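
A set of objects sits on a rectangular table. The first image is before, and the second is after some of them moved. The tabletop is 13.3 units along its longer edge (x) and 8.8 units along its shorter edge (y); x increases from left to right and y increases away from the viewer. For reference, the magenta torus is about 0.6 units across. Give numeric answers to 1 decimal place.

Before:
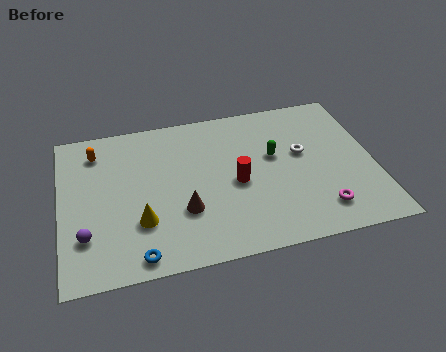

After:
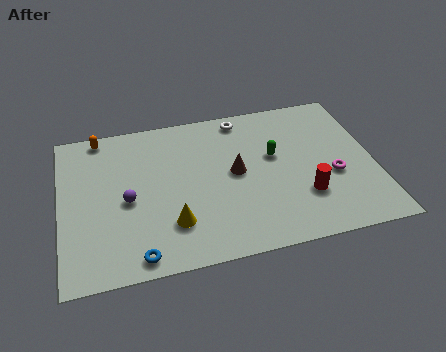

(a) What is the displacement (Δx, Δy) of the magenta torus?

(0.7, 1.8)

The magenta torus was at about (10.8, 1.7) and moved to about (11.5, 3.5).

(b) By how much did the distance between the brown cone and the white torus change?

-2.4

They were about 5.6 units apart before and 3.2 after — 2.4 units closer together.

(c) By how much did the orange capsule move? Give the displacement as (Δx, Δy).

(0.2, 0.9)

From the two frames, the orange capsule sits at roughly (1.6, 7.1) before and (1.8, 8.0) after.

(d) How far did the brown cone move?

2.9

From (5.1, 2.9) to (7.4, 4.6), the brown cone covered √(2.3² + 1.7²) ≈ 2.9 units.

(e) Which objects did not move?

the green capsule and the blue torus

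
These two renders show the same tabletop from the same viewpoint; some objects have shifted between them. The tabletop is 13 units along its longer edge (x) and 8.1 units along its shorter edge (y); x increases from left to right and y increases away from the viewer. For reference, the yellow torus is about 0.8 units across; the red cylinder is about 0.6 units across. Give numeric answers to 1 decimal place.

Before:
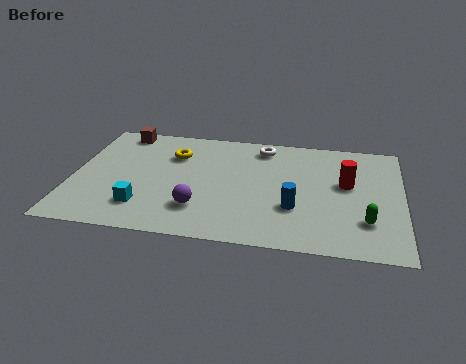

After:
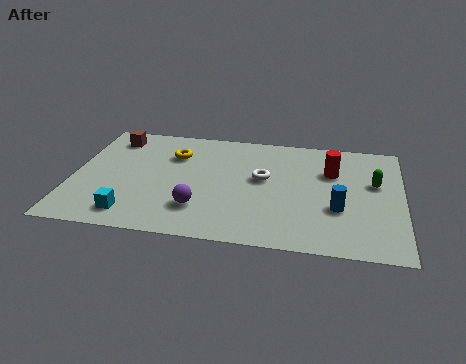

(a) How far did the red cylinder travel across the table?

1.0

From (10.8, 4.7) to (10.2, 5.5), the red cylinder covered √(0.6² + 0.8²) ≈ 1.0 units.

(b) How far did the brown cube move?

0.6

From (1.7, 7.2) to (1.4, 6.7), the brown cube covered √(0.3² + 0.5²) ≈ 0.6 units.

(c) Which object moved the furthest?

the green capsule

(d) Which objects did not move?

the purple sphere and the yellow torus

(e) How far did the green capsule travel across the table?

2.7

From (11.6, 2.2) to (11.9, 4.9), the green capsule covered √(0.3² + 2.7²) ≈ 2.7 units.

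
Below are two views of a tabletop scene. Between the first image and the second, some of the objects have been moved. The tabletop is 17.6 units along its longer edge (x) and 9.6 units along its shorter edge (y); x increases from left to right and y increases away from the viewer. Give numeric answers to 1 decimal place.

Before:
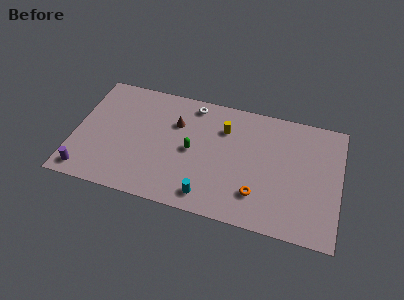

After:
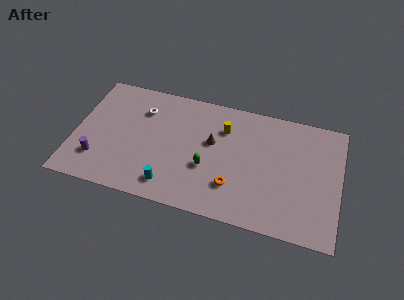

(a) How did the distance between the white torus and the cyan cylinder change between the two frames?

-1.2

They were about 7.2 units apart before and 6.0 after — 1.2 units closer together.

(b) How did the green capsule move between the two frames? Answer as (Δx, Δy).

(1.1, -1.1)

The green capsule was at about (7.8, 4.7) and moved to about (8.9, 3.6).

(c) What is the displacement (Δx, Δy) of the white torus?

(-3.3, -1.3)

From the two frames, the white torus sits at roughly (7.6, 8.4) before and (4.3, 7.1) after.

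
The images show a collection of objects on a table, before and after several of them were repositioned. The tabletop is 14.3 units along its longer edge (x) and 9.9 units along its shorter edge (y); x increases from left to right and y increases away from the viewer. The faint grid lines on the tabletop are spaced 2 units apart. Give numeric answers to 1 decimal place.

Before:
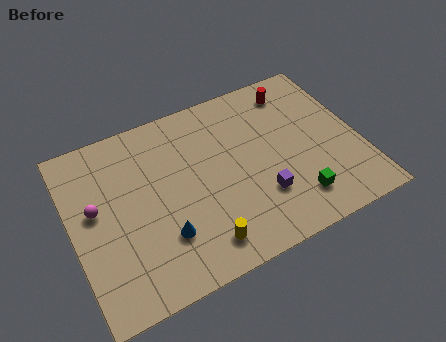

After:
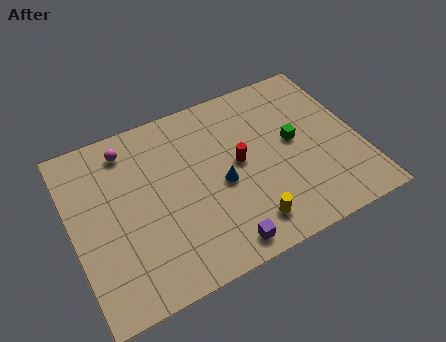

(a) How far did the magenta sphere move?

3.3

The magenta sphere moved from about (1.2, 5.6) to (3.1, 8.3), a distance of √(1.9² + 2.7²) ≈ 3.3.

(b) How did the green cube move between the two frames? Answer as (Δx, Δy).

(0.4, 3.3)

The green cube started near (10.7, 2.0) and ended near (11.1, 5.3).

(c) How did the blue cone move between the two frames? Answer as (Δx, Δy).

(3.1, 1.6)

From the two frames, the blue cone sits at roughly (4.2, 2.8) before and (7.3, 4.4) after.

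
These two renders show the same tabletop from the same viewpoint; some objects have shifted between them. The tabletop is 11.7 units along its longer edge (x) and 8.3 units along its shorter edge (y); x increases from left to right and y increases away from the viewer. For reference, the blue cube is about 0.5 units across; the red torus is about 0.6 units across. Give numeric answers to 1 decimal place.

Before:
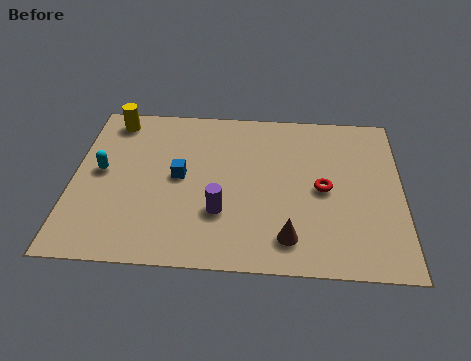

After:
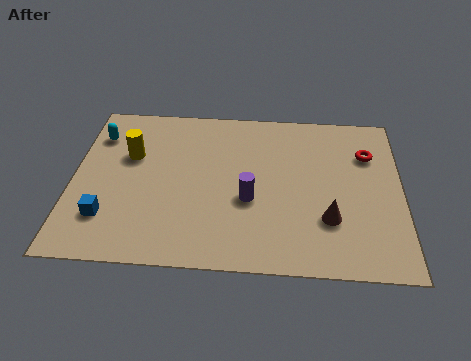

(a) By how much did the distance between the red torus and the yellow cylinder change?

+0.3

Before: roughly 8.2 units apart; after: 8.5. That's 0.3 units further apart.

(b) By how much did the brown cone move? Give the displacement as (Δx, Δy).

(1.4, 1.0)

From the two frames, the brown cone sits at roughly (7.7, 1.5) before and (9.1, 2.5) after.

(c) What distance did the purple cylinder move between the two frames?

1.2

The purple cylinder moved from about (5.3, 2.6) to (6.3, 3.3), a distance of √(1.0² + 0.7²) ≈ 1.2.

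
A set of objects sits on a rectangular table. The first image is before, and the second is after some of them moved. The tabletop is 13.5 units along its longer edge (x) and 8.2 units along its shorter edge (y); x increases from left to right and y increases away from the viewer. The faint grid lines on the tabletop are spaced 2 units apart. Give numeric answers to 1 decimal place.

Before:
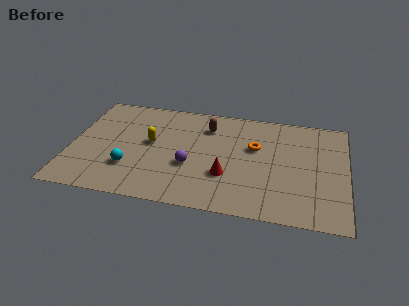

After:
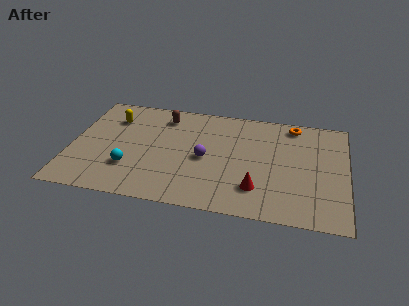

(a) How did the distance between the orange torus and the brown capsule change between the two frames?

+3.7

Before: roughly 2.7 units apart; after: 6.4. That's 3.7 units further apart.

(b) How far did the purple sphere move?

1.0

From (5.9, 3.1) to (6.6, 3.8), the purple sphere covered √(0.7² + 0.7²) ≈ 1.0 units.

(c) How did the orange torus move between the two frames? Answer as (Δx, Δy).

(1.8, 2.1)

The orange torus started near (9.0, 5.1) and ended near (10.8, 7.2).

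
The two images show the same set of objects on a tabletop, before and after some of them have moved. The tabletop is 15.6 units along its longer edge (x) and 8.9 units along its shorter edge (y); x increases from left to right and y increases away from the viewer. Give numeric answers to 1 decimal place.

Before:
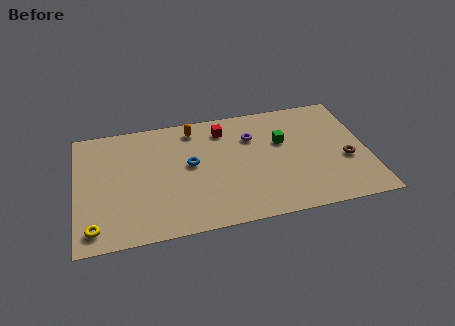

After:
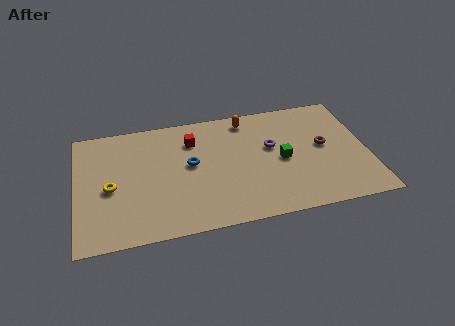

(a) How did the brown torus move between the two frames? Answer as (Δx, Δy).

(-1.1, 1.3)

The brown torus was at about (14.4, 3.5) and moved to about (13.3, 4.8).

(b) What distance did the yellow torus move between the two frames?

2.8

The yellow torus moved from about (0.9, 1.3) to (1.8, 4.0), a distance of √(0.9² + 2.7²) ≈ 2.8.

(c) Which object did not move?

the blue torus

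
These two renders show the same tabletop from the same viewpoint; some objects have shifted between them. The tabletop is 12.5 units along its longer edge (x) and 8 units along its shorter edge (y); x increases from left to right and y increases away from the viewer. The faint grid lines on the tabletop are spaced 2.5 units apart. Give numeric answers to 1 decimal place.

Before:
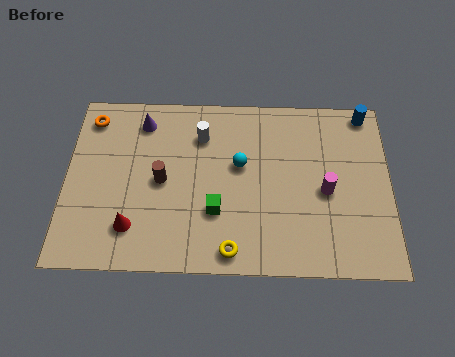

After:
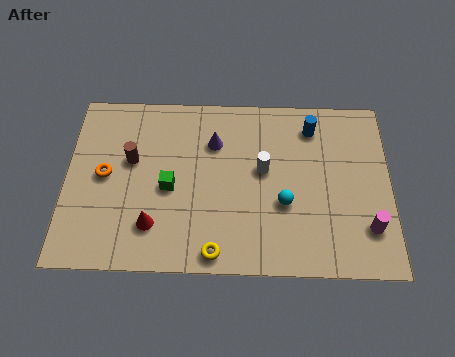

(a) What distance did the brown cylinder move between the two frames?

1.5

The brown cylinder moved from about (3.7, 3.9) to (2.5, 4.8), a distance of √(1.2² + 0.9²) ≈ 1.5.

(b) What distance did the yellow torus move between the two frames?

0.6

The yellow torus moved from about (6.4, 0.9) to (5.8, 0.8), a distance of √(0.6² + 0.1²) ≈ 0.6.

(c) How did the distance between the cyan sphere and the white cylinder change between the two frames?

-0.3

They were about 2.0 units apart before and 1.7 after — 0.3 units closer together.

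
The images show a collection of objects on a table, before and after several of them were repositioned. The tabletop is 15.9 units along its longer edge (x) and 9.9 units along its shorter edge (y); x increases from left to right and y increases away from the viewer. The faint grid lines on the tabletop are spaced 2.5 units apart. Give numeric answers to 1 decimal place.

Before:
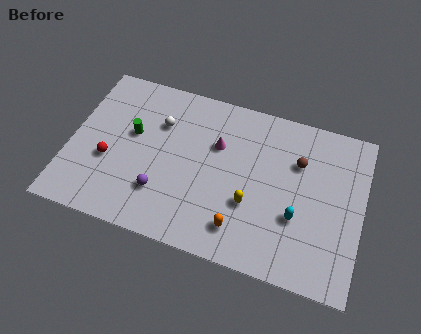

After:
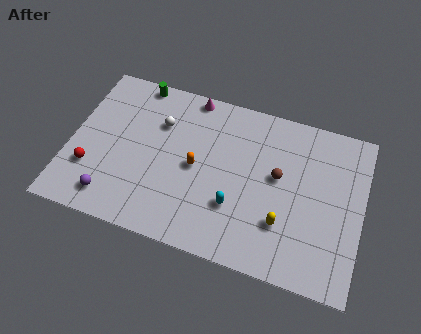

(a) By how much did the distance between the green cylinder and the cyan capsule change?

-1.0

They were about 9.5 units apart before and 8.5 after — 1.0 units closer together.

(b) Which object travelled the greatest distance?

the orange capsule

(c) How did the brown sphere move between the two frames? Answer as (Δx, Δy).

(-1.0, -1.2)

The brown sphere started near (12.3, 6.8) and ended near (11.3, 5.6).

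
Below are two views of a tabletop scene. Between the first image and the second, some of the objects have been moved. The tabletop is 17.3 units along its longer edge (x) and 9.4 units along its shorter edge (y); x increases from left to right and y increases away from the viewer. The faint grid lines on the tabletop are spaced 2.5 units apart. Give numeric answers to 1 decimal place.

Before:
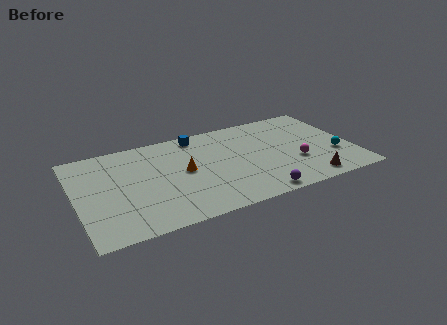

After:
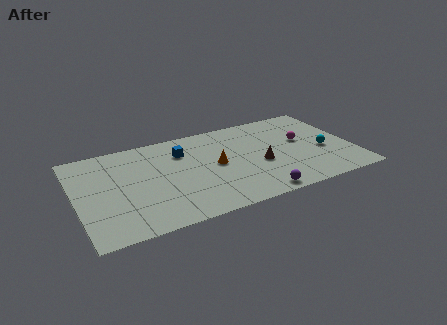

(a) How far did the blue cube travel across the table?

1.8

The blue cube was near (7.9, 8.3) before and (6.8, 6.9) after, so it travelled √(1.1² + 1.4²) ≈ 1.8 units.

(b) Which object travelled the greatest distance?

the brown cone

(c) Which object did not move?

the purple sphere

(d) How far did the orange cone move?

2.0

The orange cone was near (6.7, 4.9) before and (8.7, 4.8) after, so it travelled √(2.0² + 0.1²) ≈ 2.0 units.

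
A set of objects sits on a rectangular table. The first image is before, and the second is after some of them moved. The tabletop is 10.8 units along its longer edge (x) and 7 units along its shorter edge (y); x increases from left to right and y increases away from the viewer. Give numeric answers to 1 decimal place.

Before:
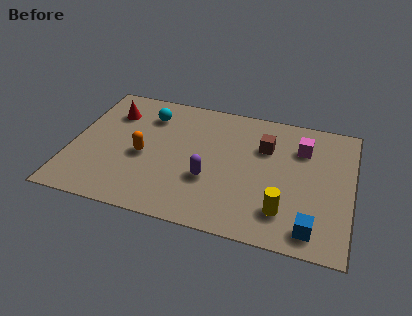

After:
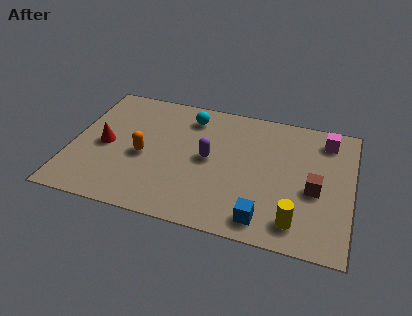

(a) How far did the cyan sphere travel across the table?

1.6

The cyan sphere moved from about (2.8, 5.4) to (4.4, 5.7), a distance of √(1.6² + 0.3²) ≈ 1.6.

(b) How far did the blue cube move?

1.8

The blue cube was near (9.4, 1.0) before and (7.6, 1.0) after, so it travelled √(1.8² + 0.0²) ≈ 1.8 units.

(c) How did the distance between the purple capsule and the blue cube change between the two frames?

-0.8

Before: roughly 4.3 units apart; after: 3.5. That's 0.8 units closer together.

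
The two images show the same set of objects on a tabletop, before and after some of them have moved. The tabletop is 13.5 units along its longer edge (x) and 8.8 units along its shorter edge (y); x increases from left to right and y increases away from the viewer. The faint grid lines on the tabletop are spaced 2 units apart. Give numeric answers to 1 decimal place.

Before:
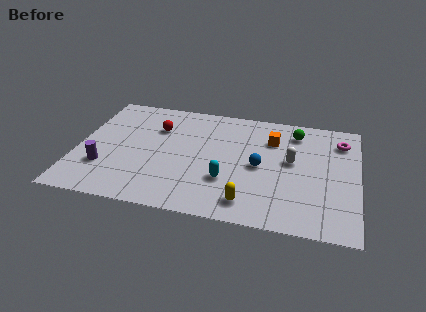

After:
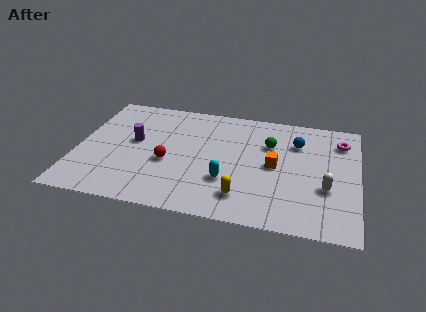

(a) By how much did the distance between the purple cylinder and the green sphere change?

-3.5

They were about 10.1 units apart before and 6.6 after — 3.5 units closer together.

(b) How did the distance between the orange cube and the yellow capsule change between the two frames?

-2.1

The distance was about 5.1 in the first image and 3.0 in the second, so they moved 2.1 units closer together.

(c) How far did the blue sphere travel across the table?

2.8

From (8.8, 4.2) to (10.5, 6.4), the blue sphere covered √(1.7² + 2.2²) ≈ 2.8 units.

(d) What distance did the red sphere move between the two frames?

2.7

The red sphere was near (3.7, 6.2) before and (4.4, 3.6) after, so it travelled √(0.7² + 2.6²) ≈ 2.7 units.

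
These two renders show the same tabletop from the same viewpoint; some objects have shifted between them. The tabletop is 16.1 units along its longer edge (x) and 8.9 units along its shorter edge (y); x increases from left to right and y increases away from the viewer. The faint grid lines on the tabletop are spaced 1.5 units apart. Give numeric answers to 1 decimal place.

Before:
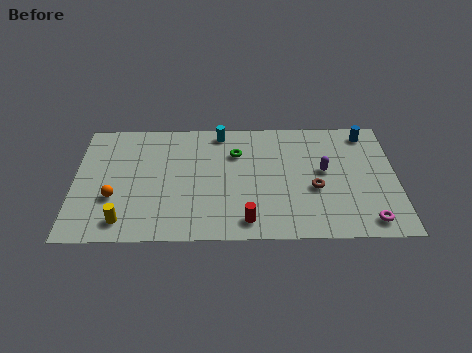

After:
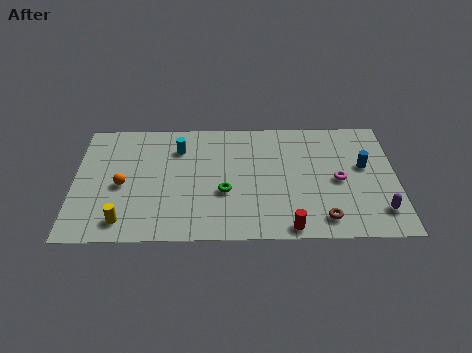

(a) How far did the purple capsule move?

4.0

The purple capsule was near (12.5, 4.9) before and (15.2, 1.9) after, so it travelled √(2.7² + 3.0²) ≈ 4.0 units.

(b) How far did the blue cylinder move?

2.5

From (14.7, 7.7) to (14.5, 5.2), the blue cylinder covered √(0.2² + 2.5²) ≈ 2.5 units.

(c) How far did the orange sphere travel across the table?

1.0

From (2.0, 3.1) to (2.4, 4.0), the orange sphere covered √(0.4² + 0.9²) ≈ 1.0 units.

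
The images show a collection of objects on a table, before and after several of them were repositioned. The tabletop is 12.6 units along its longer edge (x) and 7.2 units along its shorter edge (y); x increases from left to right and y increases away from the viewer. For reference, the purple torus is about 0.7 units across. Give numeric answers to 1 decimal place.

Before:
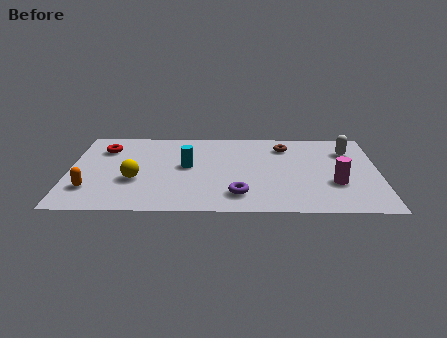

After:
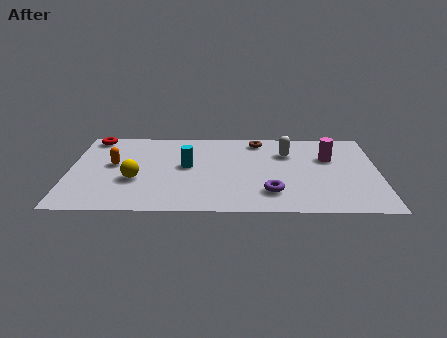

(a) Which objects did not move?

the cyan cylinder and the yellow sphere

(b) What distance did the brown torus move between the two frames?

1.2

From (8.8, 5.7) to (7.7, 6.2), the brown torus covered √(1.1² + 0.5²) ≈ 1.2 units.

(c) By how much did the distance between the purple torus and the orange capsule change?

+0.8

They were about 6.0 units apart before and 6.8 after — 0.8 units further apart.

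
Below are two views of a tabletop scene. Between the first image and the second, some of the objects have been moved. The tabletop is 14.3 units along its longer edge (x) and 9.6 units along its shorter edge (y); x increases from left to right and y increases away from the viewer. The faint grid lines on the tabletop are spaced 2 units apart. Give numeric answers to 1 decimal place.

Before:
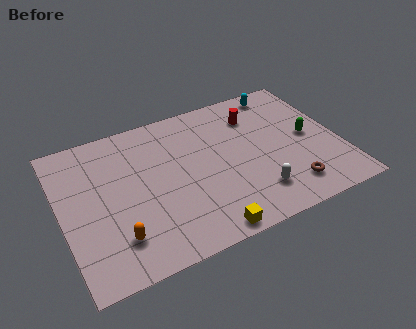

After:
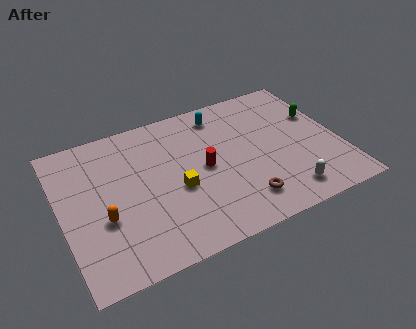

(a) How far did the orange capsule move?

1.5

From (2.5, 2.2) to (2.0, 3.6), the orange capsule covered √(0.5² + 1.4²) ≈ 1.5 units.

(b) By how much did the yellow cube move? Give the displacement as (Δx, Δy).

(-1.0, 3.2)

The yellow cube started near (6.8, 0.8) and ended near (5.8, 4.0).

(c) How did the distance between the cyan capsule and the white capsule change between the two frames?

+0.3

The distance was about 6.8 in the first image and 7.1 in the second, so they moved 0.3 units further apart.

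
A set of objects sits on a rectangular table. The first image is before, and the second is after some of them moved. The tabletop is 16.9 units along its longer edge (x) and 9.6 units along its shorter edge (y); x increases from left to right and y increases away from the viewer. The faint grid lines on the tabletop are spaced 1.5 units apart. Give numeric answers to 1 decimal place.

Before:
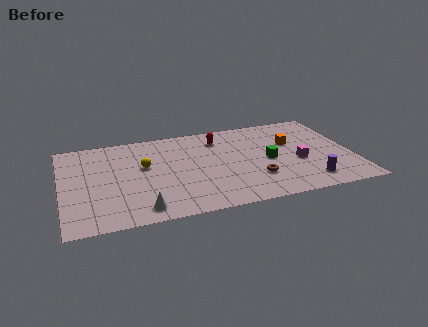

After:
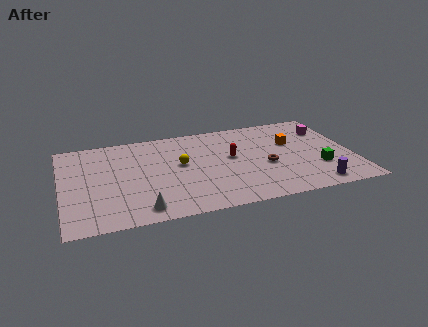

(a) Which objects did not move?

the white cone and the orange cube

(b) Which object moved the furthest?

the magenta cube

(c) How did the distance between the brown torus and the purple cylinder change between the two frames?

+0.6

The distance was about 3.2 in the first image and 3.8 in the second, so they moved 0.6 units further apart.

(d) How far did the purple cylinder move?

0.6

The purple cylinder moved from about (14.1, 1.7) to (14.4, 1.2), a distance of √(0.3² + 0.5²) ≈ 0.6.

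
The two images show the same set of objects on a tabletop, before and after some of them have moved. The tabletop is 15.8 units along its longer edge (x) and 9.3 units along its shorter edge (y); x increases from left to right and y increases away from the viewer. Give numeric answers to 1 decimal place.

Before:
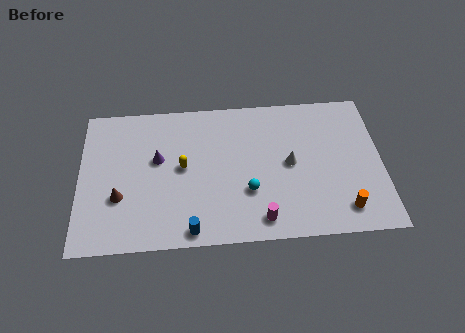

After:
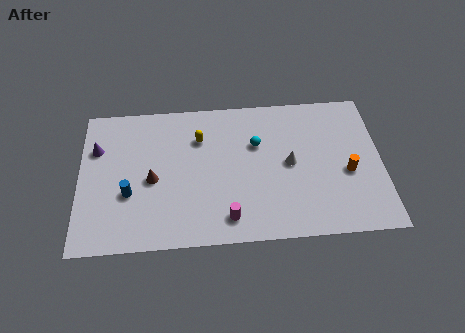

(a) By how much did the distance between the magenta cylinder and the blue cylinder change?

+1.8

Before: roughly 3.6 units apart; after: 5.4. That's 1.8 units further apart.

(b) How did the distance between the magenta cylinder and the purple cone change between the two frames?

+1.6

They were about 6.8 units apart before and 8.4 after — 1.6 units further apart.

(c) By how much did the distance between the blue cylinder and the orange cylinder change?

+3.5

The distance was about 7.9 in the first image and 11.4 in the second, so they moved 3.5 units further apart.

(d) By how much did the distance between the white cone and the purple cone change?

+3.3

Before: roughly 6.9 units apart; after: 10.2. That's 3.3 units further apart.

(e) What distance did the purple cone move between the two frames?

3.3

The purple cone moved from about (4.1, 5.5) to (0.9, 6.4), a distance of √(3.2² + 0.9²) ≈ 3.3.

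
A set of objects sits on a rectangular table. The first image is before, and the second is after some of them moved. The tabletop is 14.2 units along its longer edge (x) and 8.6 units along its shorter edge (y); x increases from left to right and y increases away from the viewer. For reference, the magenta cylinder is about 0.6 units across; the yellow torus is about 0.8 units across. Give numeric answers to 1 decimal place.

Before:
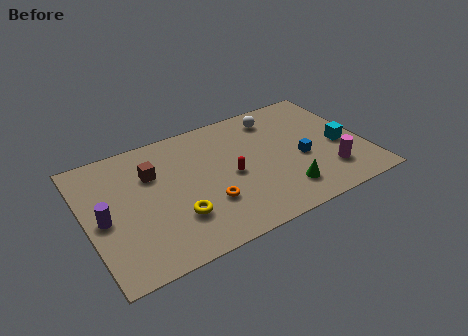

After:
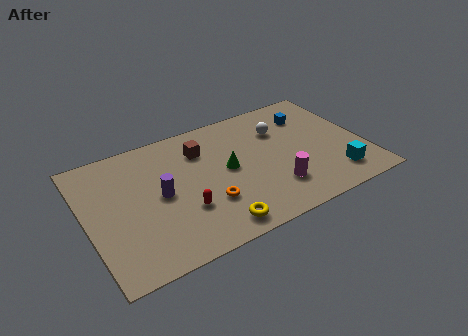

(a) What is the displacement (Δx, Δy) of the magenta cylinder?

(-2.8, 0.1)

The magenta cylinder was at about (12.1, 2.1) and moved to about (9.3, 2.2).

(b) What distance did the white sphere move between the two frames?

1.0

The white sphere was near (10.1, 7.1) before and (10.2, 6.1) after, so it travelled √(0.1² + 1.0²) ≈ 1.0 units.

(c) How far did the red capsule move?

2.9

The red capsule was near (7.3, 4.0) before and (4.7, 2.8) after, so it travelled √(2.6² + 1.2²) ≈ 2.9 units.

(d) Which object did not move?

the orange torus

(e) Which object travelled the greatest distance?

the green cone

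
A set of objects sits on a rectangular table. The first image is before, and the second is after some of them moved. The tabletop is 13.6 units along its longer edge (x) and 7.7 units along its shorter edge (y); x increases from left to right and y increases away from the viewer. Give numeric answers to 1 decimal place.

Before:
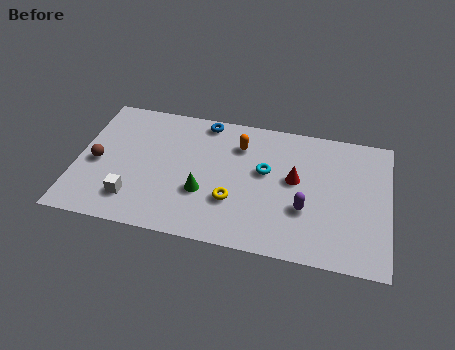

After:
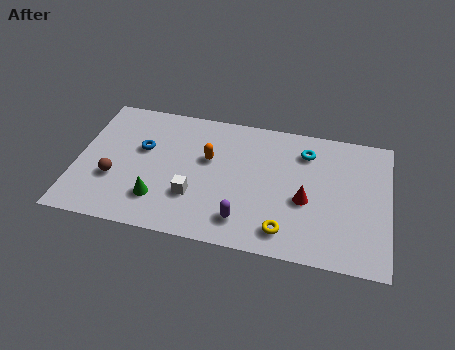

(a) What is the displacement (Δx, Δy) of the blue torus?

(-2.6, -2.2)

From the two frames, the blue torus sits at roughly (5.4, 6.9) before and (2.8, 4.7) after.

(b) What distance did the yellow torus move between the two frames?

2.6

From (6.9, 2.5) to (9.2, 1.3), the yellow torus covered √(2.3² + 1.2²) ≈ 2.6 units.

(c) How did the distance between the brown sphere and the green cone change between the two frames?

-2.6

The distance was about 4.8 in the first image and 2.2 in the second, so they moved 2.6 units closer together.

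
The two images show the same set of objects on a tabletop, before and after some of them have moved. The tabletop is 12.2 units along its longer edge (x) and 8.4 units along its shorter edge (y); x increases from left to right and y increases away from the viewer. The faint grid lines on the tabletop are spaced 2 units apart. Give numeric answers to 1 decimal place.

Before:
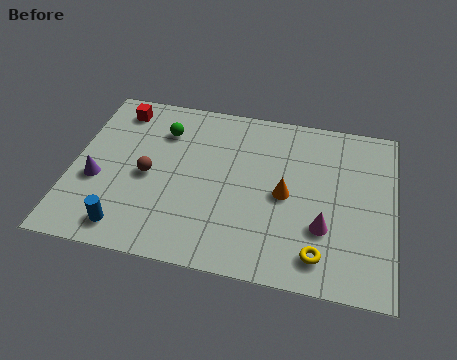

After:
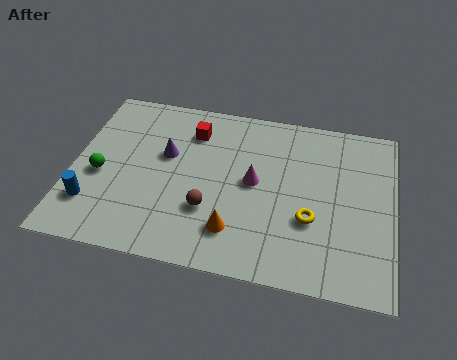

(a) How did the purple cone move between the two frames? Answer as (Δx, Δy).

(2.5, 1.8)

From the two frames, the purple cone sits at roughly (1.0, 3.3) before and (3.5, 5.1) after.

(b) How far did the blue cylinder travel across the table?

1.7

From (2.3, 1.2) to (0.9, 2.1), the blue cylinder covered √(1.4² + 0.9²) ≈ 1.7 units.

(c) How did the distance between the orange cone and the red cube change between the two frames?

-2.3

They were about 7.3 units apart before and 5.0 after — 2.3 units closer together.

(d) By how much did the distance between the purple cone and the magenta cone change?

-5.1

Before: roughly 8.6 units apart; after: 3.5. That's 5.1 units closer together.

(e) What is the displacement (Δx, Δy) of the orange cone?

(-1.8, -2.1)

The orange cone was at about (8.1, 4.0) and moved to about (6.3, 1.9).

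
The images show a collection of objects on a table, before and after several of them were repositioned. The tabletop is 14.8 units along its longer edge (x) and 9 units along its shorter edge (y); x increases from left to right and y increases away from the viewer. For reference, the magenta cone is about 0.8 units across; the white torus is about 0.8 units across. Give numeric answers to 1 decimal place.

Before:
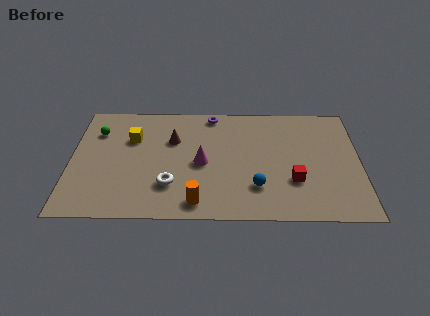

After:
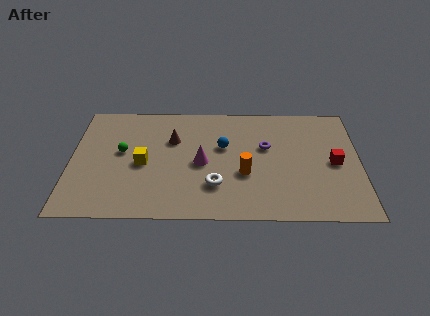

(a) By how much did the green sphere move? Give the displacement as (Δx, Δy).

(1.3, -1.6)

The green sphere started near (1.3, 6.6) and ended near (2.6, 5.0).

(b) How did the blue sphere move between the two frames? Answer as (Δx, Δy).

(-1.7, 3.1)

The blue sphere was at about (9.5, 2.4) and moved to about (7.8, 5.5).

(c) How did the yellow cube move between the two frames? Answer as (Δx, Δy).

(0.6, -2.0)

The yellow cube started near (3.1, 6.1) and ended near (3.7, 4.1).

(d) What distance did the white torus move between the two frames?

2.3

The white torus was near (5.1, 2.5) before and (7.4, 2.5) after, so it travelled √(2.3² + 0.0²) ≈ 2.3 units.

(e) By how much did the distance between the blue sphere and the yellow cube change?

-3.1

The distance was about 7.4 in the first image and 4.3 in the second, so they moved 3.1 units closer together.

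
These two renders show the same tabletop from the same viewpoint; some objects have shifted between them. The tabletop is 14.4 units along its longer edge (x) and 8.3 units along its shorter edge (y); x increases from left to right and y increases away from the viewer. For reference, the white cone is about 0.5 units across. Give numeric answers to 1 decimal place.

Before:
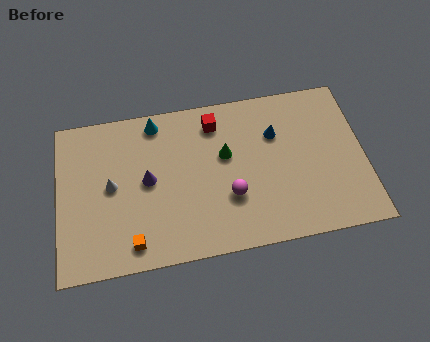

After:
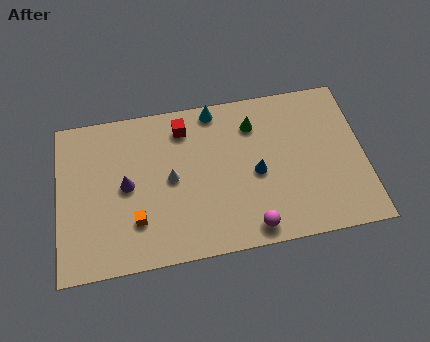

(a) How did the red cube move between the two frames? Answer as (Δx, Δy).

(-1.5, 0.0)

The red cube was at about (7.5, 6.8) and moved to about (6.0, 6.8).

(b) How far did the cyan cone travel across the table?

2.8

The cyan cone was near (4.7, 7.3) before and (7.5, 7.5) after, so it travelled √(2.8² + 0.2²) ≈ 2.8 units.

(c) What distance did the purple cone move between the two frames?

1.0

The purple cone was near (4.2, 4.3) before and (3.2, 4.2) after, so it travelled √(1.0² + 0.1²) ≈ 1.0 units.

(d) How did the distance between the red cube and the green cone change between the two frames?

+1.5

The distance was about 1.8 in the first image and 3.3 in the second, so they moved 1.5 units further apart.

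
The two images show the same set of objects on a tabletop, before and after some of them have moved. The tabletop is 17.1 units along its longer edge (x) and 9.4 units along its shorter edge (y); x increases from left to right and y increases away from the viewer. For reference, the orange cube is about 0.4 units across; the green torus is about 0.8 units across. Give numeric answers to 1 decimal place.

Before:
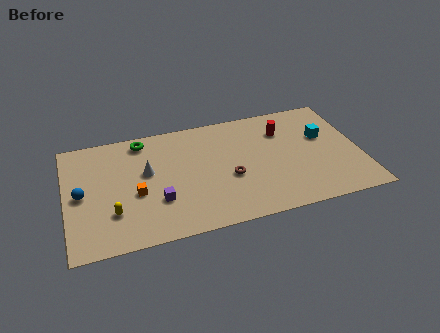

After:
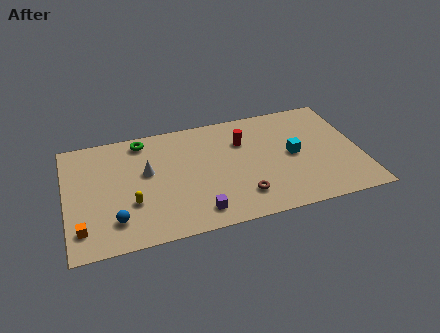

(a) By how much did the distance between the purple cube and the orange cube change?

+5.1

The distance was about 1.5 in the first image and 6.6 in the second, so they moved 5.1 units further apart.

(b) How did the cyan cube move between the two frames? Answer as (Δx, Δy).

(-1.9, -1.1)

From the two frames, the cyan cube sits at roughly (15.1, 5.8) before and (13.2, 4.7) after.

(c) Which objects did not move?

the green torus and the white cone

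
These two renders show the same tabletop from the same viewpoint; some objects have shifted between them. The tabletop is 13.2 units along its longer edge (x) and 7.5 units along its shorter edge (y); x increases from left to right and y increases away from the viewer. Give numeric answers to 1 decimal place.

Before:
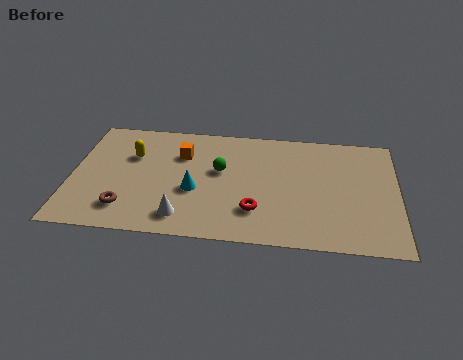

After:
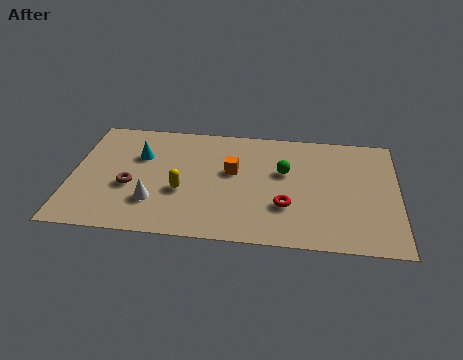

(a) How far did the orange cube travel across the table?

2.3

The orange cube moved from about (4.4, 5.3) to (6.5, 4.4), a distance of √(2.1² + 0.9²) ≈ 2.3.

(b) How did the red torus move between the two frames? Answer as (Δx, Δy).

(1.2, 0.4)

The red torus was at about (7.5, 2.0) and moved to about (8.7, 2.4).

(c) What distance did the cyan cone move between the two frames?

3.0

The cyan cone moved from about (5.0, 3.0) to (2.7, 5.0), a distance of √(2.3² + 2.0²) ≈ 3.0.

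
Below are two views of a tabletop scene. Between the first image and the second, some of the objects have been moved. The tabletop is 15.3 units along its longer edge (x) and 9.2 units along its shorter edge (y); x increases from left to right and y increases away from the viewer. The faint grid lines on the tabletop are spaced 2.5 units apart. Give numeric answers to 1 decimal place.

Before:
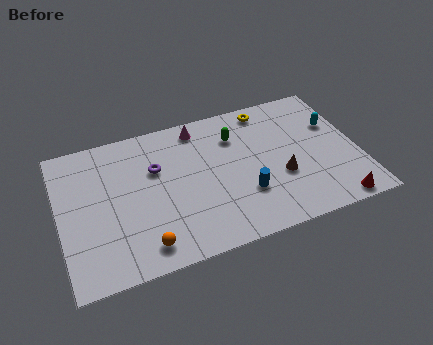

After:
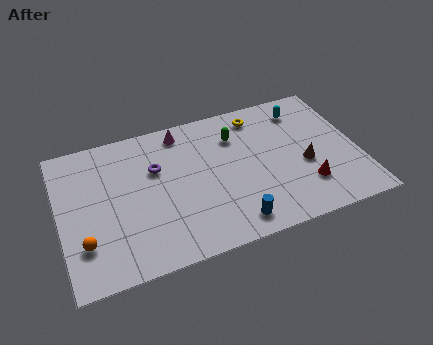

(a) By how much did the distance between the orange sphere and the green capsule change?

+1.7

The distance was about 7.5 in the first image and 9.2 in the second, so they moved 1.7 units further apart.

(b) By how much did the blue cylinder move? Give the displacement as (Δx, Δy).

(-0.8, -1.6)

The blue cylinder was at about (9.3, 2.9) and moved to about (8.5, 1.3).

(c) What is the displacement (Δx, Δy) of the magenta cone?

(-0.9, 0.0)

The magenta cone started near (7.4, 8.0) and ended near (6.5, 8.0).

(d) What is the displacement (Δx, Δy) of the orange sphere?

(-2.9, 1.1)

From the two frames, the orange sphere sits at roughly (4.0, 1.4) before and (1.1, 2.5) after.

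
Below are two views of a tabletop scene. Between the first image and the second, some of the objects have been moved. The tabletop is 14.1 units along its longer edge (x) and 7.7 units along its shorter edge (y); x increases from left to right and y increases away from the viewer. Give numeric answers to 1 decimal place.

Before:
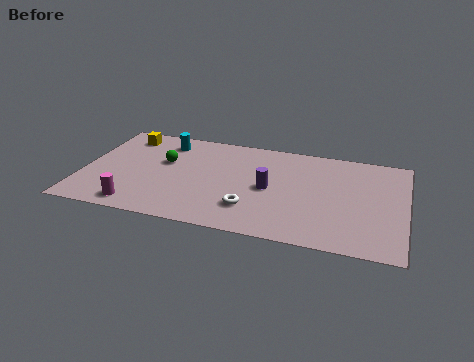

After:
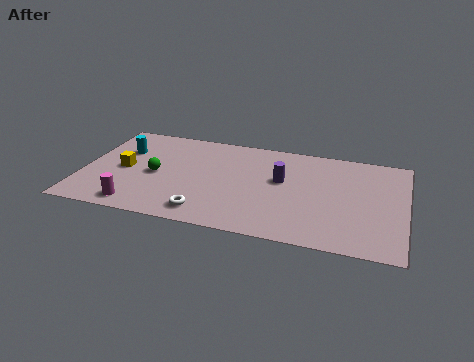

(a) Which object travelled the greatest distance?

the yellow cube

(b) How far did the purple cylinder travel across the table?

0.9

The purple cylinder moved from about (8.2, 3.7) to (8.7, 4.5), a distance of √(0.5² + 0.8²) ≈ 0.9.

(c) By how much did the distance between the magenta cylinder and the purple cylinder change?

+0.8

The distance was about 6.2 in the first image and 7.0 in the second, so they moved 0.8 units further apart.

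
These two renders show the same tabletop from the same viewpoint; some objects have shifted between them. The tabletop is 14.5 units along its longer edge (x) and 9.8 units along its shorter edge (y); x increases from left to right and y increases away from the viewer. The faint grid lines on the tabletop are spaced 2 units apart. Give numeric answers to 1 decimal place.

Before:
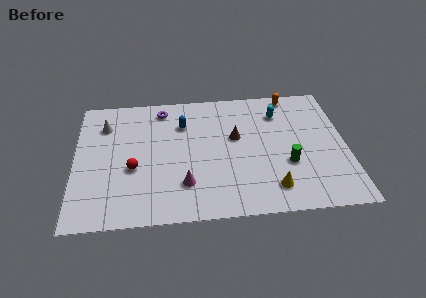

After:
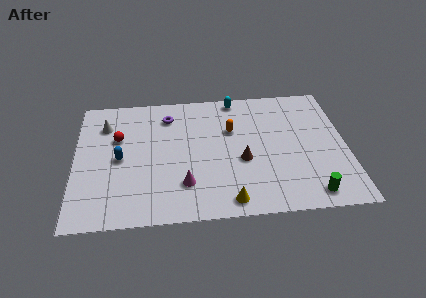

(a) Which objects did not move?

the white cone and the magenta cone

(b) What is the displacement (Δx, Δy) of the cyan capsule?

(-2.3, 1.4)

The cyan capsule was at about (11.0, 7.5) and moved to about (8.7, 8.9).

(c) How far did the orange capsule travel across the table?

4.1

The orange capsule moved from about (11.7, 8.9) to (8.4, 6.4), a distance of √(3.3² + 2.5²) ≈ 4.1.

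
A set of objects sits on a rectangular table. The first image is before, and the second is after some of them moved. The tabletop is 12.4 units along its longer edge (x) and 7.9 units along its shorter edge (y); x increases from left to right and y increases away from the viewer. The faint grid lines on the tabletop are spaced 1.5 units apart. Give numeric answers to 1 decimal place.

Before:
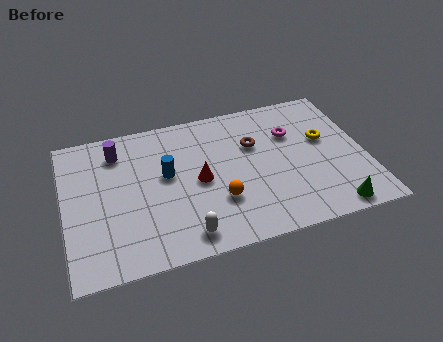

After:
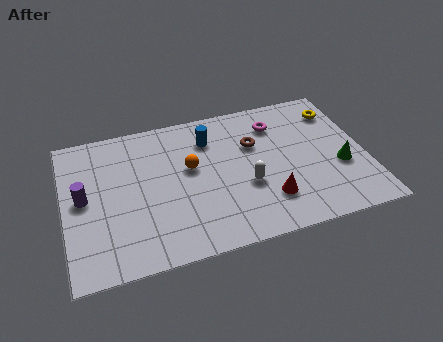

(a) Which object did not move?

the brown torus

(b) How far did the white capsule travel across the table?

3.3

The white capsule was near (4.7, 1.1) before and (7.4, 3.0) after, so it travelled √(2.7² + 1.9²) ≈ 3.3 units.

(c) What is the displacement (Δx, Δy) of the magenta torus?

(-0.6, 0.7)

From the two frames, the magenta torus sits at roughly (9.5, 5.4) before and (8.9, 6.1) after.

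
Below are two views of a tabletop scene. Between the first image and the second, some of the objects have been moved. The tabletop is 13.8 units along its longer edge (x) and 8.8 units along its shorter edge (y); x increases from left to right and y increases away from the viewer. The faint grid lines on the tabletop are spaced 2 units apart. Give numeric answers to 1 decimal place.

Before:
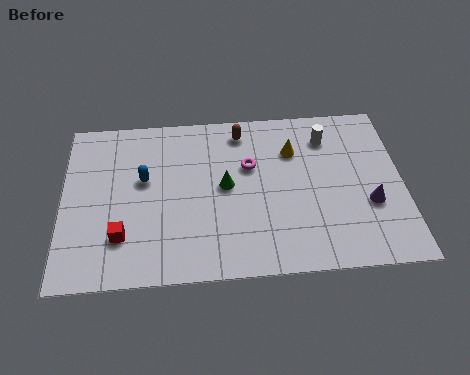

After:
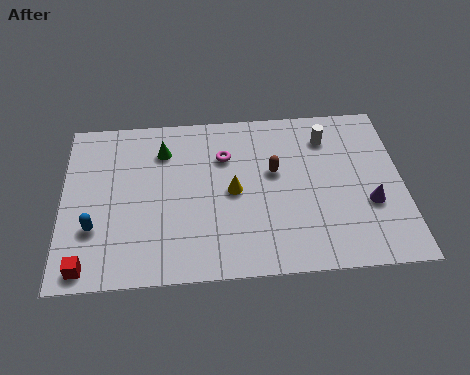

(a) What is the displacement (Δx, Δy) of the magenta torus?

(-1.0, 0.6)

The magenta torus started near (7.6, 5.6) and ended near (6.6, 6.2).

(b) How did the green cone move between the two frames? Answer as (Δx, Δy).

(-2.5, 2.1)

The green cone started near (6.6, 4.6) and ended near (4.1, 6.7).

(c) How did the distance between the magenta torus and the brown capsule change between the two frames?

+0.3

The distance was about 1.9 in the first image and 2.2 in the second, so they moved 0.3 units further apart.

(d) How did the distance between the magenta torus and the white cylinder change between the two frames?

+0.8

The distance was about 3.5 in the first image and 4.3 in the second, so they moved 0.8 units further apart.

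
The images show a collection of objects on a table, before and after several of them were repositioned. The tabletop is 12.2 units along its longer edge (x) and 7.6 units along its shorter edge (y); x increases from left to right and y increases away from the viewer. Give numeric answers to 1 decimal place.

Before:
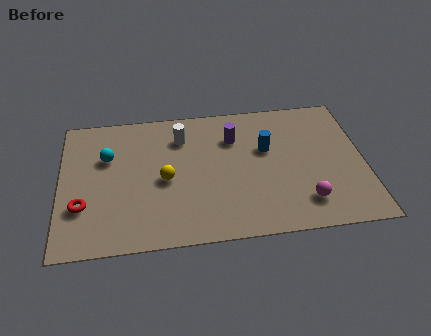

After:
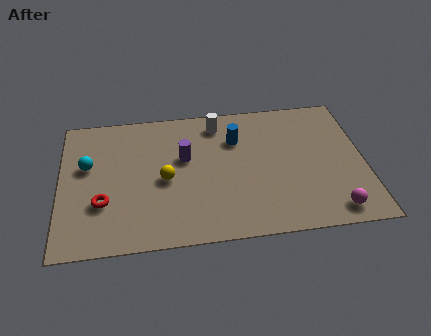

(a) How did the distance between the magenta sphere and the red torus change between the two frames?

+0.4

The distance was about 8.8 in the first image and 9.2 in the second, so they moved 0.4 units further apart.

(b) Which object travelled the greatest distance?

the purple cylinder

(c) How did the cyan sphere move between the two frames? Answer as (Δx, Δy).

(-0.8, -0.4)

The cyan sphere was at about (1.9, 5.0) and moved to about (1.1, 4.6).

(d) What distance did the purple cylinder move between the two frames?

2.2

From (7.0, 5.5) to (5.0, 4.6), the purple cylinder covered √(2.0² + 0.9²) ≈ 2.2 units.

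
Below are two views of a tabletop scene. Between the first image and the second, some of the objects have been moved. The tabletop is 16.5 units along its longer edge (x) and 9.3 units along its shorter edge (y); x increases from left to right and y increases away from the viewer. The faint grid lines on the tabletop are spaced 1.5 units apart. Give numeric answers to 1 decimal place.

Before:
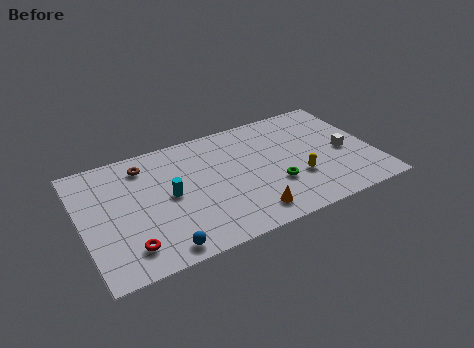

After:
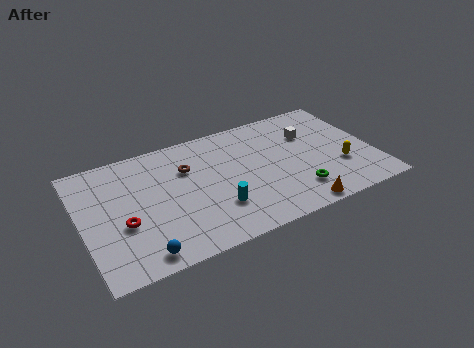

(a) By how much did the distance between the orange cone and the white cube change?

-0.7

They were about 6.5 units apart before and 5.8 after — 0.7 units closer together.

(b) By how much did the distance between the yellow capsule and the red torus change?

+2.5

Before: roughly 9.8 units apart; after: 12.3. That's 2.5 units further apart.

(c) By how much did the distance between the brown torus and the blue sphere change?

-0.4

Before: roughly 6.6 units apart; after: 6.2. That's 0.4 units closer together.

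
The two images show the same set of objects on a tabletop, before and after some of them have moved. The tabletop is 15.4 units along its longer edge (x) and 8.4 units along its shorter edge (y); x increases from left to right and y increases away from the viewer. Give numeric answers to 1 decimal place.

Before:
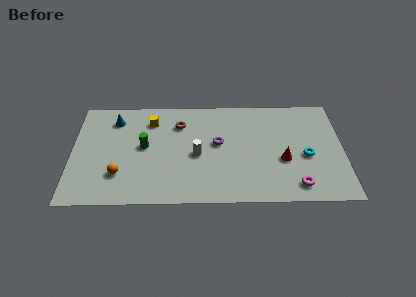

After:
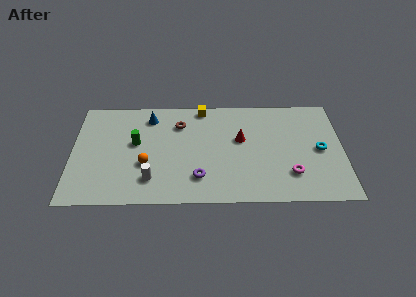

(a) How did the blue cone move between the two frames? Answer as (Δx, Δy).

(2.0, 0.2)

From the two frames, the blue cone sits at roughly (2.4, 6.7) before and (4.4, 6.9) after.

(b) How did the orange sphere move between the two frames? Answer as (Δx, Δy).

(1.5, 0.8)

The orange sphere was at about (2.7, 2.3) and moved to about (4.2, 3.1).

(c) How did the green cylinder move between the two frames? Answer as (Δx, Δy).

(-0.5, 0.3)

The green cylinder was at about (4.1, 4.5) and moved to about (3.6, 4.8).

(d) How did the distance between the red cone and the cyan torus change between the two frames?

+3.3

They were about 1.3 units apart before and 4.6 after — 3.3 units further apart.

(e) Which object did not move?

the brown torus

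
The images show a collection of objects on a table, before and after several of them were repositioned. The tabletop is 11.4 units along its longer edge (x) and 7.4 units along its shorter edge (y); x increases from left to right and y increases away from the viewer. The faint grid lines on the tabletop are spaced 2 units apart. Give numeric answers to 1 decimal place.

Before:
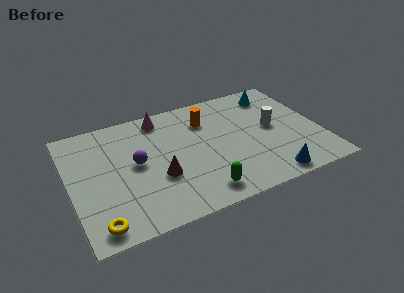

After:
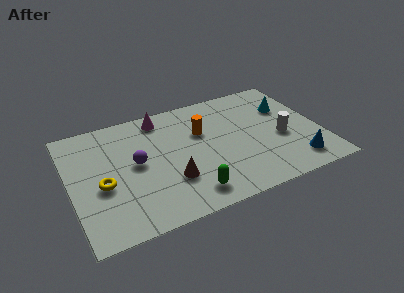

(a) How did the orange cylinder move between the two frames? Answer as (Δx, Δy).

(-0.3, -0.7)

The orange cylinder was at about (6.4, 5.5) and moved to about (6.1, 4.8).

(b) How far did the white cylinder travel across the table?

0.9

The white cylinder was near (9.3, 3.9) before and (9.6, 3.1) after, so it travelled √(0.3² + 0.8²) ≈ 0.9 units.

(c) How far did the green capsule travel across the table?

0.5

The green capsule was near (5.6, 1.1) before and (5.1, 1.2) after, so it travelled √(0.5² + 0.1²) ≈ 0.5 units.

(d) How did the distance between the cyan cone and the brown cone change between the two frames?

-0.4

The distance was about 6.7 in the first image and 6.3 in the second, so they moved 0.4 units closer together.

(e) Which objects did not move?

the magenta cone and the purple sphere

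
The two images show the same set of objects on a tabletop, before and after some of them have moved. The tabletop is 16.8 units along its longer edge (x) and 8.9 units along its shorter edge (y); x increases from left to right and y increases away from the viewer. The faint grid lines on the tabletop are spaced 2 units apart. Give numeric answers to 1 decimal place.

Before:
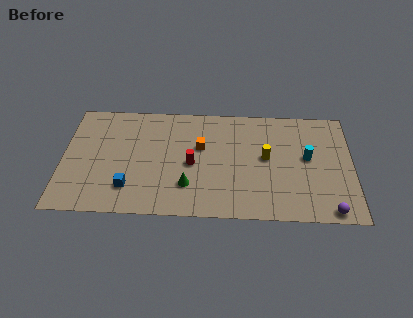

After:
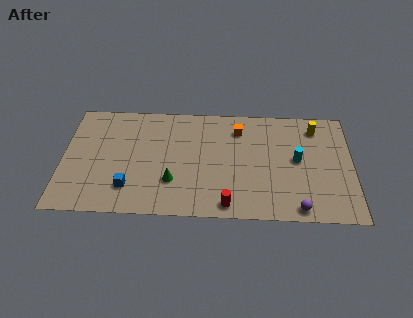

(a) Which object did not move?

the blue cube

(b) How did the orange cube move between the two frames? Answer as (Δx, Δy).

(2.2, 1.5)

The orange cube was at about (8.0, 5.5) and moved to about (10.2, 7.0).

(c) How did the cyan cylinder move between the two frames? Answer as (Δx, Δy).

(-0.6, -0.2)

The cyan cylinder started near (14.2, 4.9) and ended near (13.6, 4.7).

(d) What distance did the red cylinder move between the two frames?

3.7

The red cylinder was near (7.5, 4.1) before and (9.6, 1.0) after, so it travelled √(2.1² + 3.1²) ≈ 3.7 units.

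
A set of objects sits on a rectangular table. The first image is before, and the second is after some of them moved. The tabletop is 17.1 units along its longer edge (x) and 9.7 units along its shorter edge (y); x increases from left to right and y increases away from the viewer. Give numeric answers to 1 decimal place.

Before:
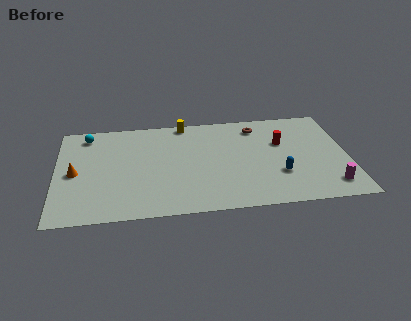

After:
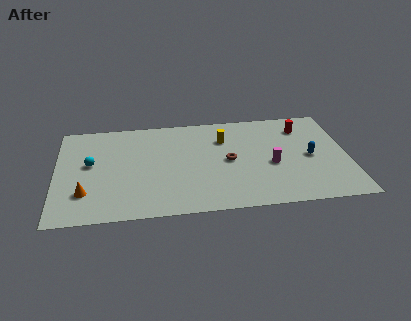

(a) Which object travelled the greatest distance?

the magenta cylinder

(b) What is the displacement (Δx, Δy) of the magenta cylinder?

(-3.3, 2.4)

From the two frames, the magenta cylinder sits at roughly (15.9, 1.7) before and (12.6, 4.1) after.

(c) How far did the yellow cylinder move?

3.0

The yellow cylinder was near (7.6, 8.9) before and (9.9, 7.0) after, so it travelled √(2.3² + 1.9²) ≈ 3.0 units.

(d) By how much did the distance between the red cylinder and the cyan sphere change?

+1.1

They were about 11.7 units apart before and 12.8 after — 1.1 units further apart.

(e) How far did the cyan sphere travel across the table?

2.9

The cyan sphere moved from about (1.8, 8.3) to (2.0, 5.4), a distance of √(0.2² + 2.9²) ≈ 2.9.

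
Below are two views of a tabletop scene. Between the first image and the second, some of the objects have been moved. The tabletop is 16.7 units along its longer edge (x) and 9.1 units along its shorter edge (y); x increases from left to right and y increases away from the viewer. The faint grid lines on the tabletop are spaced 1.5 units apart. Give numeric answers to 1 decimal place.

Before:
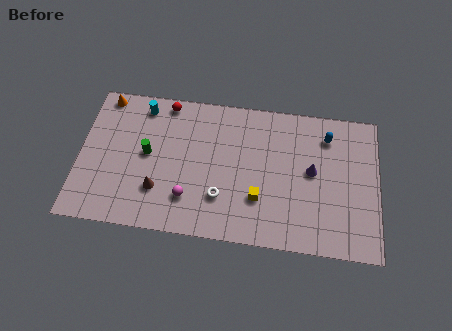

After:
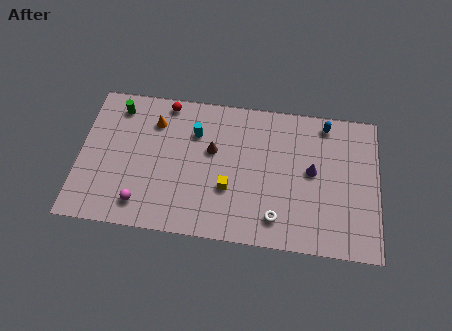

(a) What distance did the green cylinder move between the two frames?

3.3

The green cylinder moved from about (3.8, 4.8) to (2.0, 7.6), a distance of √(1.8² + 2.8²) ≈ 3.3.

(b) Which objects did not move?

the purple cone and the red sphere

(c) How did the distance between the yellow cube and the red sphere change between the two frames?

-1.4

Before: roughly 7.6 units apart; after: 6.2. That's 1.4 units closer together.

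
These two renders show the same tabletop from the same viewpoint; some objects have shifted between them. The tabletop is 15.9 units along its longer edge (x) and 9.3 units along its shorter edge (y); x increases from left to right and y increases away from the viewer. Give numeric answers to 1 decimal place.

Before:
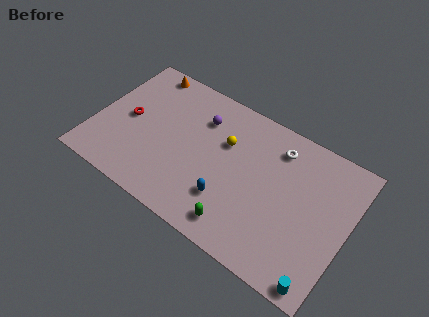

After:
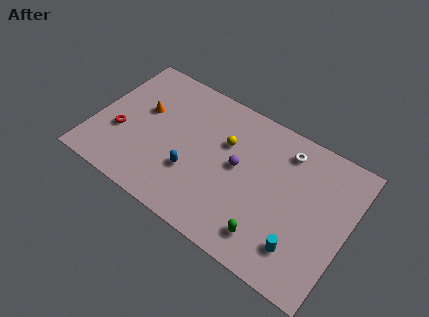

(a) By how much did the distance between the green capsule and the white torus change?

-0.4

Before: roughly 6.3 units apart; after: 5.9. That's 0.4 units closer together.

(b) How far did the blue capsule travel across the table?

2.5

The blue capsule moved from about (8.8, 2.6) to (6.4, 3.1), a distance of √(2.4² + 0.5²) ≈ 2.5.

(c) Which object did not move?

the yellow sphere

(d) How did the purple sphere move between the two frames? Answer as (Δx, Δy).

(2.7, -1.9)

From the two frames, the purple sphere sits at roughly (6.3, 6.9) before and (9.0, 5.0) after.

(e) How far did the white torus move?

0.5

From (11.1, 7.5) to (11.6, 7.6), the white torus covered √(0.5² + 0.1²) ≈ 0.5 units.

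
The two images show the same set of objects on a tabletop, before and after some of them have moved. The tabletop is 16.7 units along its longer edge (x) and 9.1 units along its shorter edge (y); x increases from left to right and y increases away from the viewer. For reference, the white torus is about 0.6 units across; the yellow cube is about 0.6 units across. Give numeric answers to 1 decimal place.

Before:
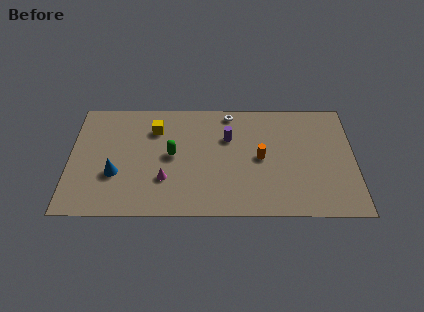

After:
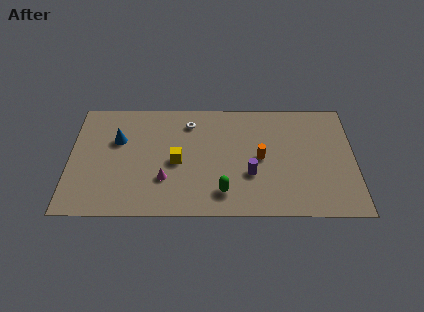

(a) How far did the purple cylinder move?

3.2

From (9.3, 6.1) to (10.6, 3.2), the purple cylinder covered √(1.3² + 2.9²) ≈ 3.2 units.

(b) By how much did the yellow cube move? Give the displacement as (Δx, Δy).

(1.3, -2.6)

The yellow cube started near (5.0, 6.8) and ended near (6.3, 4.2).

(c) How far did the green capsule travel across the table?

4.2

From (6.0, 4.7) to (9.0, 1.8), the green capsule covered √(3.0² + 2.9²) ≈ 4.2 units.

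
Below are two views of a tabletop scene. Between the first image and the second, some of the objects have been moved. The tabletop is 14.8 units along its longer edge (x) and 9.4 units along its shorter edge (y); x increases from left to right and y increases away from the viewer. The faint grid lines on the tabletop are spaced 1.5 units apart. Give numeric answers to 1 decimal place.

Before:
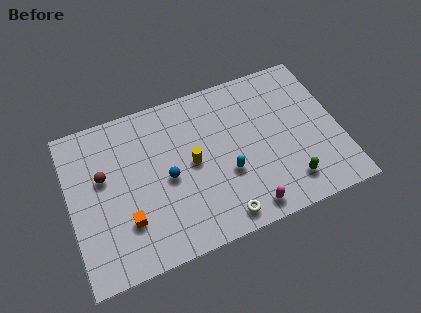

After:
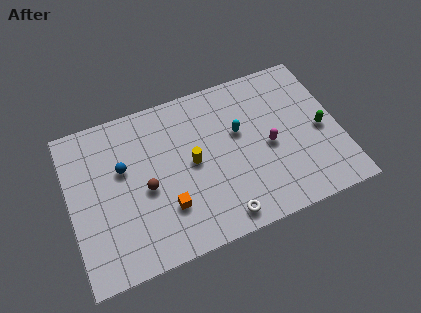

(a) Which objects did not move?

the white torus and the yellow cylinder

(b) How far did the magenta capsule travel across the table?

3.6

The magenta capsule was near (9.3, 1.1) before and (10.9, 4.3) after, so it travelled √(1.6² + 3.2²) ≈ 3.6 units.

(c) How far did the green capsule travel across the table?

3.3

The green capsule moved from about (11.7, 1.8) to (13.8, 4.3), a distance of √(2.1² + 2.5²) ≈ 3.3.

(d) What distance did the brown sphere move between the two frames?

2.7

From (1.9, 5.7) to (4.1, 4.2), the brown sphere covered √(2.2² + 1.5²) ≈ 2.7 units.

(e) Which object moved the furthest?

the magenta capsule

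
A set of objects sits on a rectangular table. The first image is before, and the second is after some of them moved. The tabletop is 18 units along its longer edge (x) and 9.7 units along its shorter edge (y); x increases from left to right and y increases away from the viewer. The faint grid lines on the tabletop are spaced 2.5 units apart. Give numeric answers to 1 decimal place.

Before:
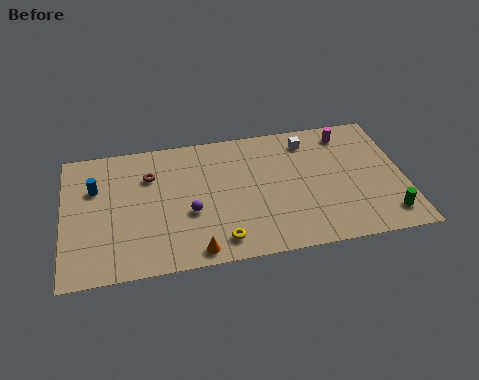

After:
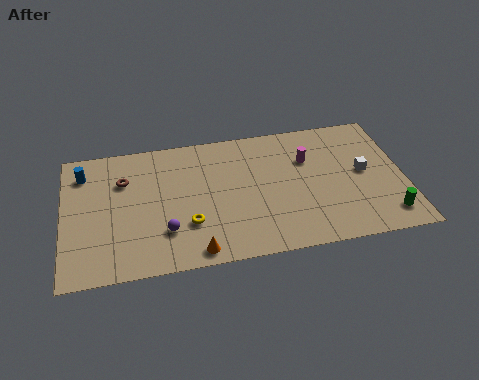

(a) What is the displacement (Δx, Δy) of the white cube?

(2.8, -2.9)

From the two frames, the white cube sits at roughly (13.1, 8.0) before and (15.9, 5.1) after.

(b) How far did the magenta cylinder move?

2.7

From (15.2, 8.2) to (13.0, 6.6), the magenta cylinder covered √(2.2² + 1.6²) ≈ 2.7 units.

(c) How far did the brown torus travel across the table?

1.4

From (4.6, 6.9) to (3.2, 6.8), the brown torus covered √(1.4² + 0.1²) ≈ 1.4 units.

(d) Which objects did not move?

the orange cone and the green cylinder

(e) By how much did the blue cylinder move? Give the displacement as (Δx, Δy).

(-0.6, 1.2)

The blue cylinder was at about (1.7, 6.5) and moved to about (1.1, 7.7).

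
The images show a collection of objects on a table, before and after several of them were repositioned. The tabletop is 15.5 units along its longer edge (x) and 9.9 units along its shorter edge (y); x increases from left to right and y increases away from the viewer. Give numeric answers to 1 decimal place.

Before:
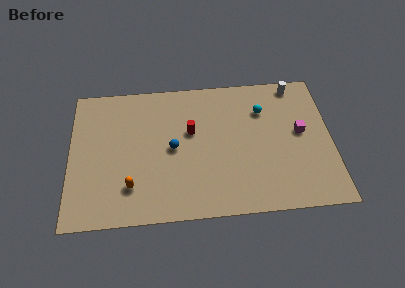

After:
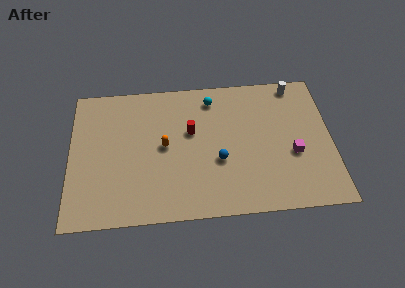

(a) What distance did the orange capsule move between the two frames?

3.4

The orange capsule moved from about (3.6, 2.4) to (5.6, 5.1), a distance of √(2.0² + 2.7²) ≈ 3.4.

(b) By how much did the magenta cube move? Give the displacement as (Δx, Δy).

(-0.5, -1.5)

The magenta cube started near (13.7, 5.4) and ended near (13.2, 3.9).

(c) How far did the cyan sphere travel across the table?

3.2

From (11.5, 7.2) to (8.5, 8.3), the cyan sphere covered √(3.0² + 1.1²) ≈ 3.2 units.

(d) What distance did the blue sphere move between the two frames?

2.9

The blue sphere moved from about (6.1, 4.9) to (8.8, 3.8), a distance of √(2.7² + 1.1²) ≈ 2.9.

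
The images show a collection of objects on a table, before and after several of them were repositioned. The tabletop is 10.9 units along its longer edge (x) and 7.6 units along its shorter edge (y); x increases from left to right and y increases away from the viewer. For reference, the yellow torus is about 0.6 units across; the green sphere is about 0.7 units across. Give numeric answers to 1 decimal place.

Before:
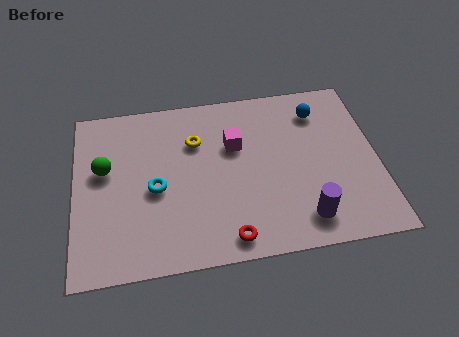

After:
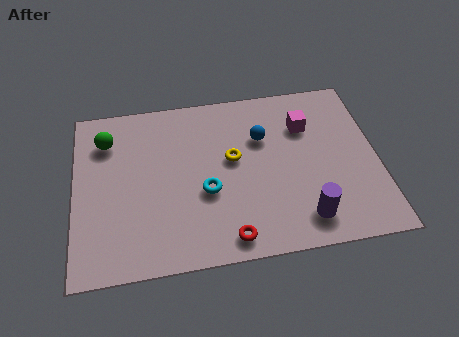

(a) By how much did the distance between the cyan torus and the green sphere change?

+2.4

Before: roughly 2.1 units apart; after: 4.5. That's 2.4 units further apart.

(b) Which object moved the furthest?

the magenta cube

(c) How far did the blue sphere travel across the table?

2.3

From (8.9, 6.0) to (6.8, 5.1), the blue sphere covered √(2.1² + 0.9²) ≈ 2.3 units.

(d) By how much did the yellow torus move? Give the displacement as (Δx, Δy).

(1.3, -1.0)

The yellow torus started near (4.4, 5.3) and ended near (5.7, 4.3).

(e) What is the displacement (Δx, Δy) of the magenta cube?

(2.6, 0.5)

The magenta cube was at about (5.8, 4.9) and moved to about (8.4, 5.4).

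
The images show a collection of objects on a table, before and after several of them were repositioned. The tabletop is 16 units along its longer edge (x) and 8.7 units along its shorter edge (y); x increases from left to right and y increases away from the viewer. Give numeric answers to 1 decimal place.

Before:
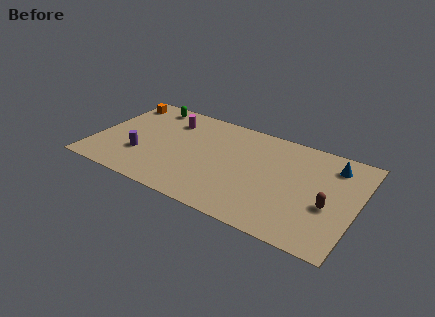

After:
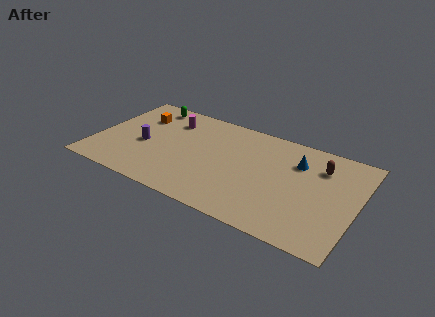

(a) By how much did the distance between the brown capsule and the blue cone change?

-2.1

They were about 3.5 units apart before and 1.4 after — 2.1 units closer together.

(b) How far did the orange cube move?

1.7

From (0.9, 7.3) to (2.3, 6.3), the orange cube covered √(1.4² + 1.0²) ≈ 1.7 units.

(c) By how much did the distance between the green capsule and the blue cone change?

-2.0

They were about 11.6 units apart before and 9.6 after — 2.0 units closer together.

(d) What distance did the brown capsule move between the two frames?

3.1

The brown capsule was near (14.4, 3.5) before and (13.6, 6.5) after, so it travelled √(0.8² + 3.0²) ≈ 3.1 units.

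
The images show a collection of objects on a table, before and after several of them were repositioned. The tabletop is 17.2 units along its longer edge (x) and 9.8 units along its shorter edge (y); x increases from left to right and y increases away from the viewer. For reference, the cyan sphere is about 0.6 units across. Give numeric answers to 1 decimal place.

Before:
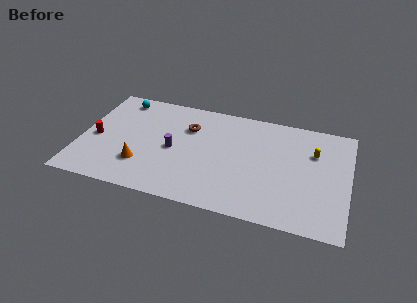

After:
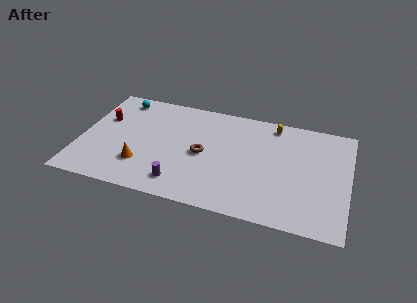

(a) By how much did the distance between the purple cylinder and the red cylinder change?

+2.1

The distance was about 5.0 in the first image and 7.1 in the second, so they moved 2.1 units further apart.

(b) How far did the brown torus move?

2.5

The brown torus moved from about (6.8, 6.9) to (7.9, 4.7), a distance of √(1.1² + 2.2²) ≈ 2.5.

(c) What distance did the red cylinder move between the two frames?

1.9

From (1.0, 4.4) to (1.3, 6.3), the red cylinder covered √(0.3² + 1.9²) ≈ 1.9 units.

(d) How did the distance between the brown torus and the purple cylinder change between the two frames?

+0.8

They were about 2.4 units apart before and 3.2 after — 0.8 units further apart.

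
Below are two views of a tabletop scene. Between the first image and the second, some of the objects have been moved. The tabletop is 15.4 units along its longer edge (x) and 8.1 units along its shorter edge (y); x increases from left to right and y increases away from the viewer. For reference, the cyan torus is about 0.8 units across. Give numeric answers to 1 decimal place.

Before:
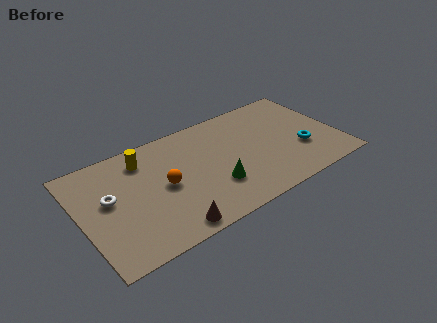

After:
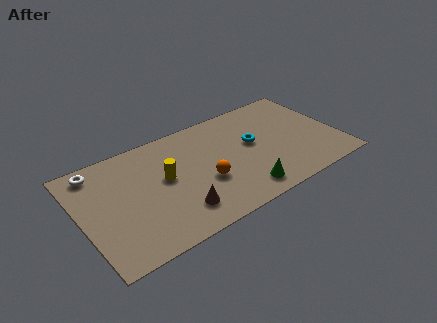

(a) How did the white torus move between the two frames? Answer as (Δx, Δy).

(-0.4, 2.4)

The white torus started near (1.7, 4.6) and ended near (1.3, 7.0).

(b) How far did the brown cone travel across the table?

1.1

The brown cone moved from about (4.7, 0.9) to (5.4, 1.8), a distance of √(0.7² + 0.9²) ≈ 1.1.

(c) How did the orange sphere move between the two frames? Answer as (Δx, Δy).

(2.3, -0.9)

The orange sphere started near (4.9, 4.0) and ended near (7.2, 3.1).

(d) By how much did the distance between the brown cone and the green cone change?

+0.4

They were about 3.4 units apart before and 3.8 after — 0.4 units further apart.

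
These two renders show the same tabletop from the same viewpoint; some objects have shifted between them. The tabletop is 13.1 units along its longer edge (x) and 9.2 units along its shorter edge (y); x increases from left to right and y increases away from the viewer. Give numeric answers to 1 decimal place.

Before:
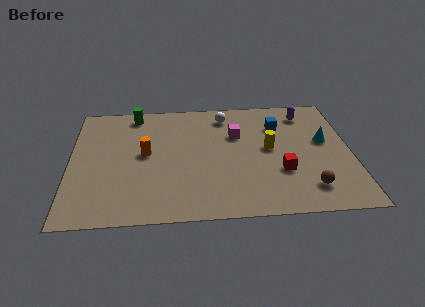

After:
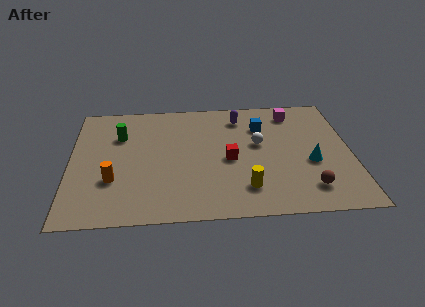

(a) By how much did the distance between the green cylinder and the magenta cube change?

+3.1

They were about 5.2 units apart before and 8.3 after — 3.1 units further apart.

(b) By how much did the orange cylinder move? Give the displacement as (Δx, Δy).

(-1.5, -1.9)

The orange cylinder started near (3.5, 4.9) and ended near (2.0, 3.0).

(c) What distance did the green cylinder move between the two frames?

1.8

From (3.0, 8.1) to (2.3, 6.4), the green cylinder covered √(0.7² + 1.7²) ≈ 1.8 units.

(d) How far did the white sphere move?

2.8

The white sphere was near (7.3, 7.7) before and (8.8, 5.3) after, so it travelled √(1.5² + 2.4²) ≈ 2.8 units.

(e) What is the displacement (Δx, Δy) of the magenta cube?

(2.7, 1.6)

The magenta cube was at about (7.8, 6.1) and moved to about (10.5, 7.7).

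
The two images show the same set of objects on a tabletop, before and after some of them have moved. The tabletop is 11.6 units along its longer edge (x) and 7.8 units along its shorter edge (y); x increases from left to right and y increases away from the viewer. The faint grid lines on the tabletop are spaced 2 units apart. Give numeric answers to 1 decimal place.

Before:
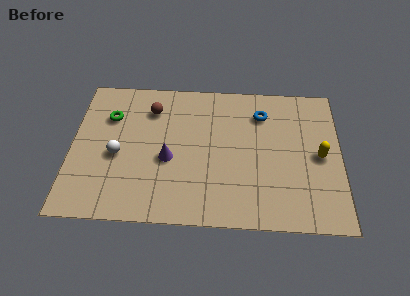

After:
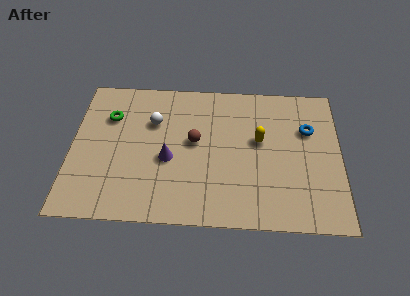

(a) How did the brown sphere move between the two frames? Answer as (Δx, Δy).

(1.9, -1.7)

The brown sphere started near (3.4, 6.0) and ended near (5.3, 4.3).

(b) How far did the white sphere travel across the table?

2.4

The white sphere was near (2.0, 3.4) before and (3.5, 5.3) after, so it travelled √(1.5² + 1.9²) ≈ 2.4 units.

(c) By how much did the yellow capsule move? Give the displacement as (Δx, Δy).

(-2.6, 0.7)

From the two frames, the yellow capsule sits at roughly (10.7, 3.8) before and (8.1, 4.5) after.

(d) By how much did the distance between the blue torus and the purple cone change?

+1.5

They were about 4.8 units apart before and 6.3 after — 1.5 units further apart.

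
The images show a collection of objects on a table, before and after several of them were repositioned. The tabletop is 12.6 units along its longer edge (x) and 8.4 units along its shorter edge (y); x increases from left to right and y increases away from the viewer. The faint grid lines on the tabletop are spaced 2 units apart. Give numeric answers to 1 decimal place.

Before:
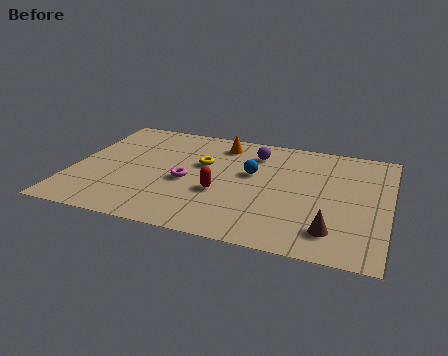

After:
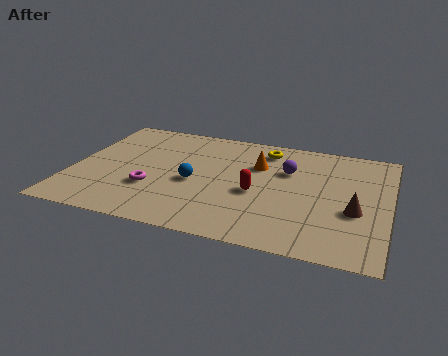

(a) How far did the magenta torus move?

1.6

The magenta torus moved from about (4.6, 3.7) to (3.3, 2.8), a distance of √(1.3² + 0.9²) ≈ 1.6.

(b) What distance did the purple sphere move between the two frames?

1.7

The purple sphere moved from about (7.1, 6.6) to (8.5, 5.6), a distance of √(1.4² + 1.0²) ≈ 1.7.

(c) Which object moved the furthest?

the yellow torus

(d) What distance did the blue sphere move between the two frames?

2.6

From (7.1, 5.0) to (4.9, 3.7), the blue sphere covered √(2.2² + 1.3²) ≈ 2.6 units.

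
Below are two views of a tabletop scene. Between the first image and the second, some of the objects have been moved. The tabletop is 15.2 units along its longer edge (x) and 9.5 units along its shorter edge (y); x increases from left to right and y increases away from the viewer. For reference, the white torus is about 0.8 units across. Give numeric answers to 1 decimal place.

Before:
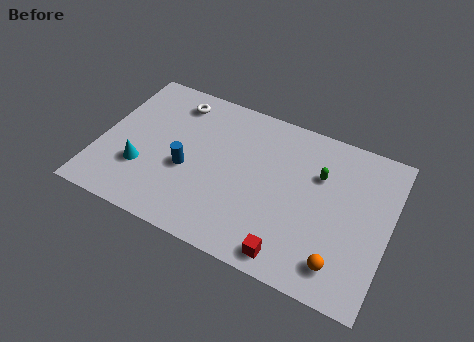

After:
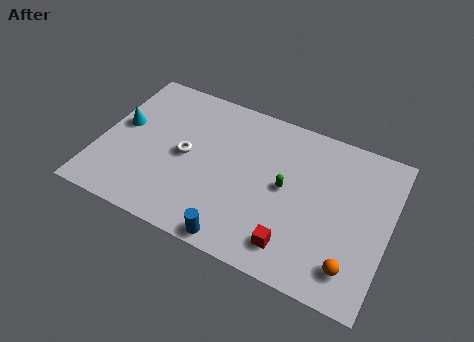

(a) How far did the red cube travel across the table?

0.6

The red cube moved from about (10.5, 1.1) to (10.6, 1.7), a distance of √(0.1² + 0.6²) ≈ 0.6.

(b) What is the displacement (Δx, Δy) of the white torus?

(1.0, -3.2)

The white torus started near (3.5, 7.9) and ended near (4.5, 4.7).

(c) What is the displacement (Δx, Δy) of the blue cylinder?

(3.1, -3.1)

The blue cylinder was at about (4.7, 3.9) and moved to about (7.8, 0.8).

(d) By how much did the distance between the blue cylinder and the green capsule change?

-2.6

They were about 7.2 units apart before and 4.6 after — 2.6 units closer together.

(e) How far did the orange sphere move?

0.6

The orange sphere moved from about (13.0, 1.7) to (13.6, 1.8), a distance of √(0.6² + 0.1²) ≈ 0.6.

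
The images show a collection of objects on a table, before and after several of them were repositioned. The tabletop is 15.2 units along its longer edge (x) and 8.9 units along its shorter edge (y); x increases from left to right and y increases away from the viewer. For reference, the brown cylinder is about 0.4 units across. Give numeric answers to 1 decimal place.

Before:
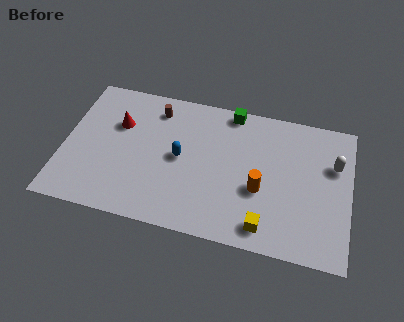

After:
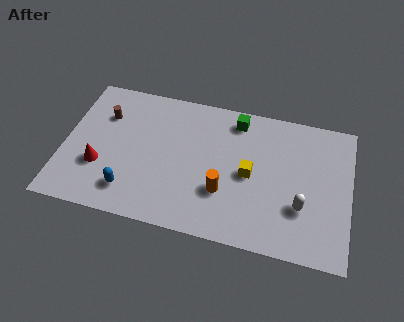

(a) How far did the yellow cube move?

3.2

From (10.9, 1.3) to (9.9, 4.3), the yellow cube covered √(1.0² + 3.0²) ≈ 3.2 units.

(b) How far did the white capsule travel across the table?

3.4

From (14.3, 5.9) to (12.7, 2.9), the white capsule covered √(1.6² + 3.0²) ≈ 3.4 units.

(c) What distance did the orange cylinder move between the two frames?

2.0

The orange cylinder was near (10.5, 3.5) before and (8.6, 2.9) after, so it travelled √(1.9² + 0.6²) ≈ 2.0 units.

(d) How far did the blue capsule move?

3.7

The blue capsule was near (6.2, 4.5) before and (3.7, 1.8) after, so it travelled √(2.5² + 2.7²) ≈ 3.7 units.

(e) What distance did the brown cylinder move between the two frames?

2.9

The brown cylinder was near (4.7, 7.3) before and (2.0, 6.3) after, so it travelled √(2.7² + 1.0²) ≈ 2.9 units.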